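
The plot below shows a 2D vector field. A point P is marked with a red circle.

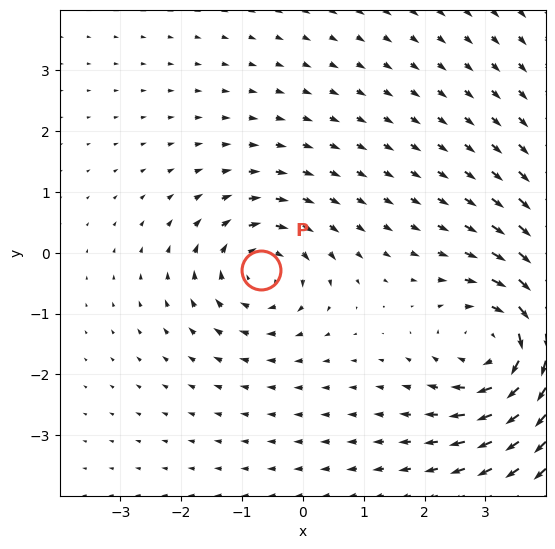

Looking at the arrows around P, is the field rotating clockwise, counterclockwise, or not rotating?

clockwise

Near P at (-0.7, -0.3) the arrows circulate clockwise. The curl (z-component) there is about -4; negative curl means clockwise rotation.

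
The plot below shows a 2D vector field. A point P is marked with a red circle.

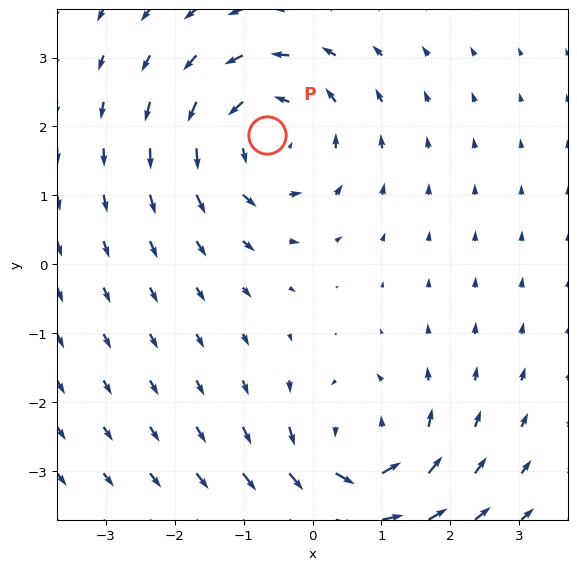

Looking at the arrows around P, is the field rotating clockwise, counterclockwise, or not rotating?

Near P at (-0.7, 1.9) the arrows circulate counterclockwise. The curl (z-component) there is about +4; positive curl means counterclockwise rotation.

counterclockwise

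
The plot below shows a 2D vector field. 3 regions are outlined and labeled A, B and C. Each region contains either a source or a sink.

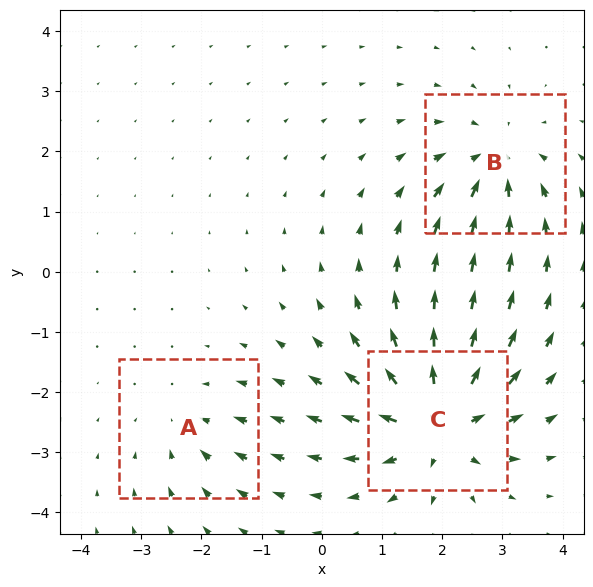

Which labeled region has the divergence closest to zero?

Divergence at each region's feature centre — A: about -2, B: about -4, C: about +6. Region A is closest to zero.

A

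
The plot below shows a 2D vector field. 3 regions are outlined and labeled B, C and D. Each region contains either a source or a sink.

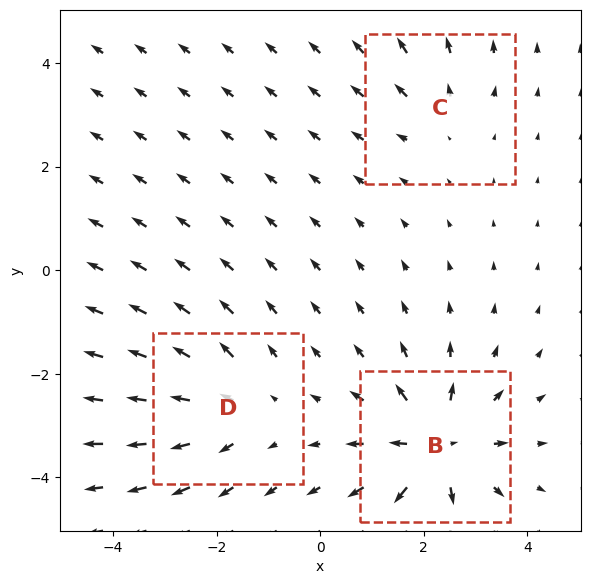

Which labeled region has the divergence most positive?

Divergence at each region's feature centre — B: about +5, C: about +2, D: about +3. Region B is most positive.

B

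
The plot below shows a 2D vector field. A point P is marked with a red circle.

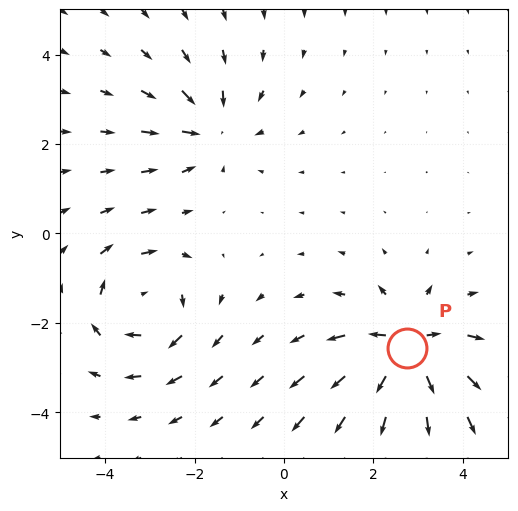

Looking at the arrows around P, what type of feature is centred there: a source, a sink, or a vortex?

At P (2.8, -2.6) the arrows spread outward. Divergence about +6, curl ≈0 — positive divergence with near-zero curl is a source.

source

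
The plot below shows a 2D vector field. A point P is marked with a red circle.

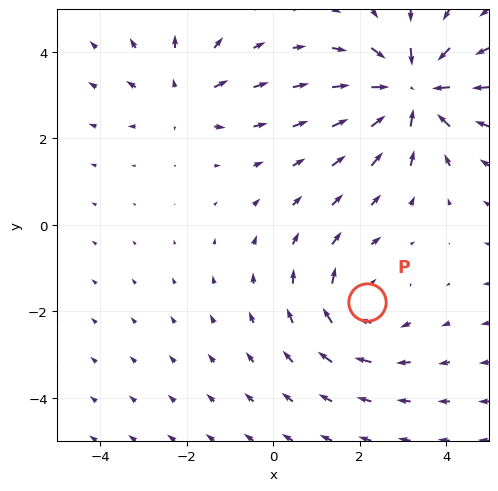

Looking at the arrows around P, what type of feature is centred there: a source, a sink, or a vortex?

vortex

At P (2.2, -1.8) the arrows circulate clockwise. Divergence ≈0, curl about -3 — near-zero divergence with nonzero curl is a vortex.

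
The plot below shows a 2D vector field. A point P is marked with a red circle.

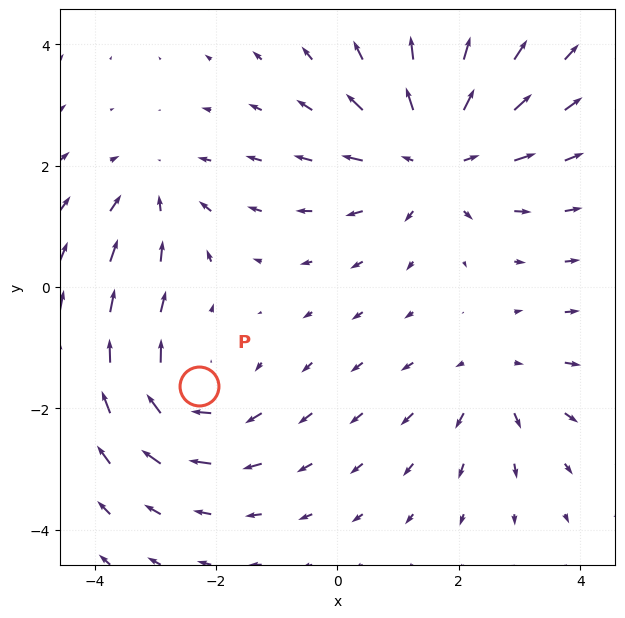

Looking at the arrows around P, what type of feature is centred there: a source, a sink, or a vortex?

At P (-2.3, -1.6) the arrows circulate clockwise. Divergence ≈0, curl about -4 — near-zero divergence with nonzero curl is a vortex.

vortex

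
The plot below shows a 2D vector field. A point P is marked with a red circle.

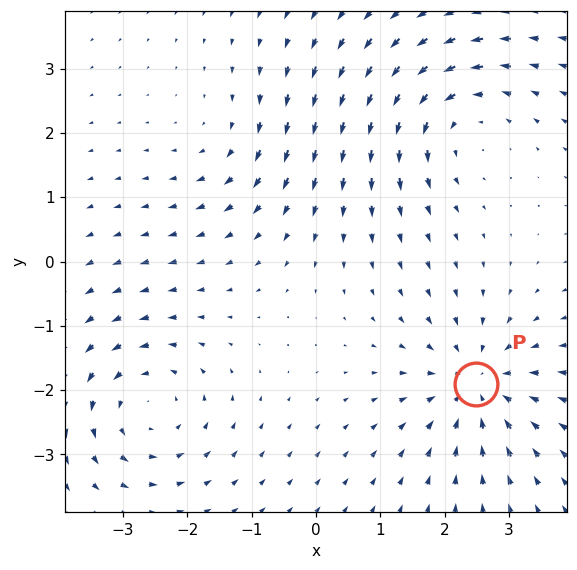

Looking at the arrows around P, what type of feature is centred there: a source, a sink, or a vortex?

sink

At P (2.5, -1.9) the arrows converge inward. Divergence about -5, curl ≈0 — negative divergence with near-zero curl is a sink.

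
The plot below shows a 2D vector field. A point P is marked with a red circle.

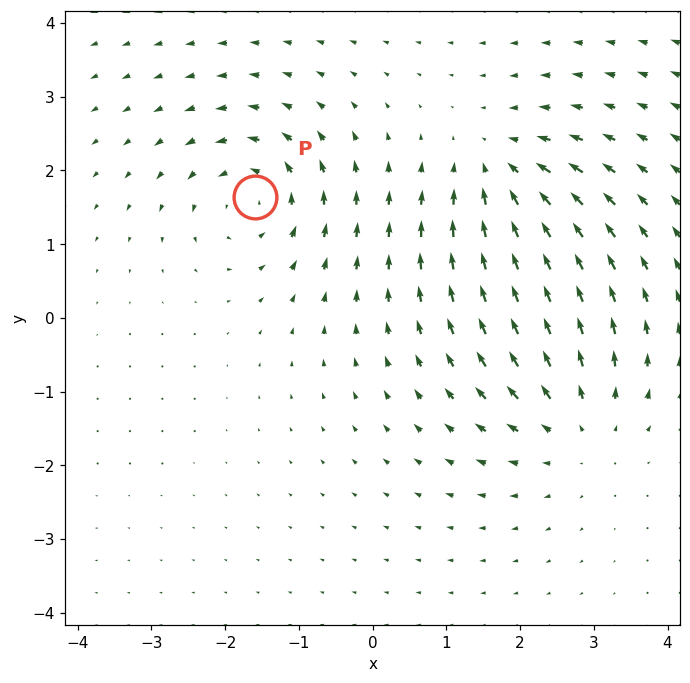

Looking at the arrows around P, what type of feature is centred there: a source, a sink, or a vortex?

At P (-1.6, 1.6) the arrows circulate counterclockwise. Divergence ≈0, curl about +4 — near-zero divergence with nonzero curl is a vortex.

vortex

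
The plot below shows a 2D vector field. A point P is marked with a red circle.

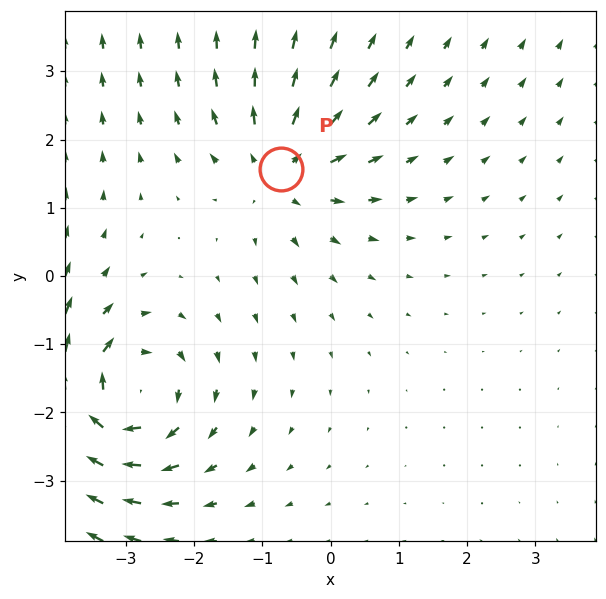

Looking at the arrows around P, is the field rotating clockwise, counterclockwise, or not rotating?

Near P at (-0.7, 1.6) the arrows show no circulation. The curl there is ≈0.

not rotating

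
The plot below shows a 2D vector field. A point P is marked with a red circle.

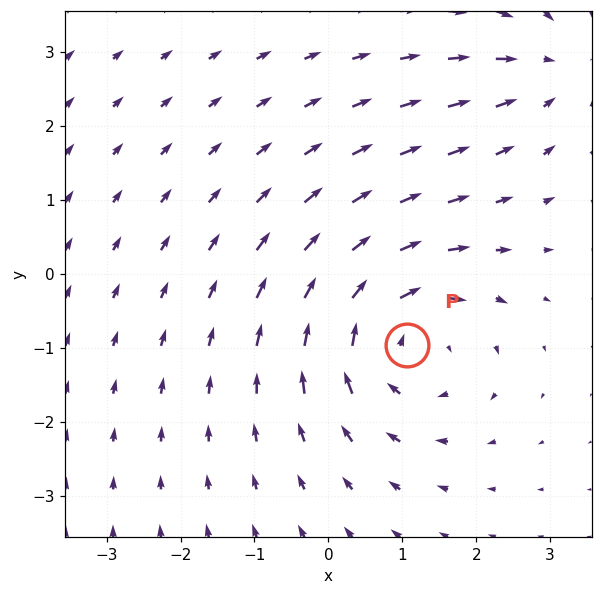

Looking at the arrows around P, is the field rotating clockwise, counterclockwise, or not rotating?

clockwise

Near P at (1.1, -1.0) the arrows circulate clockwise. The curl (z-component) there is about -4; negative curl means clockwise rotation.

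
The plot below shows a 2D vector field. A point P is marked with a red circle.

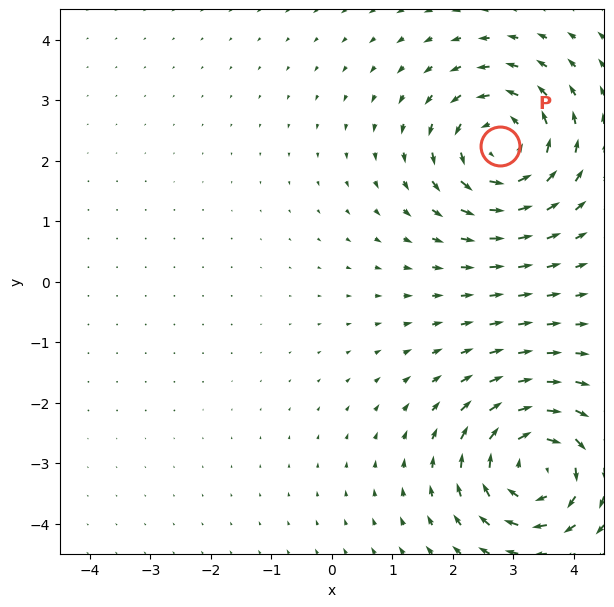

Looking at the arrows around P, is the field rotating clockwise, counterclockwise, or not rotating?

Near P at (2.8, 2.2) the arrows circulate counterclockwise. The curl (z-component) there is about +5; positive curl means counterclockwise rotation.

counterclockwise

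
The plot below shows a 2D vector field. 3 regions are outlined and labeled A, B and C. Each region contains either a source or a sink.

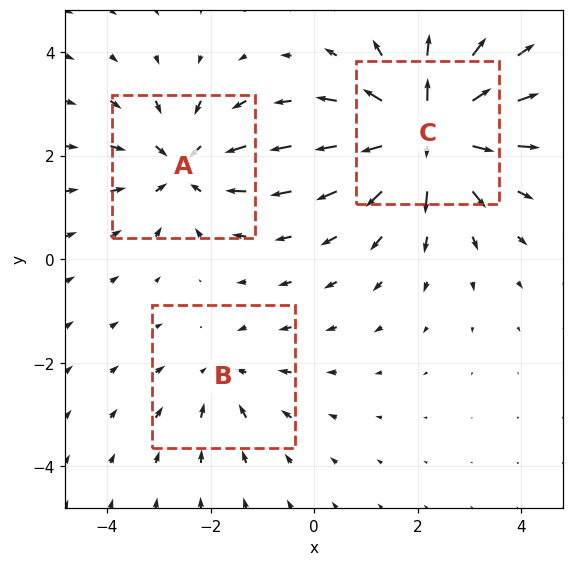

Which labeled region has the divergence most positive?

Divergence at each region's feature centre — A: about -3, B: about -2, C: about +5. Region C is most positive.

C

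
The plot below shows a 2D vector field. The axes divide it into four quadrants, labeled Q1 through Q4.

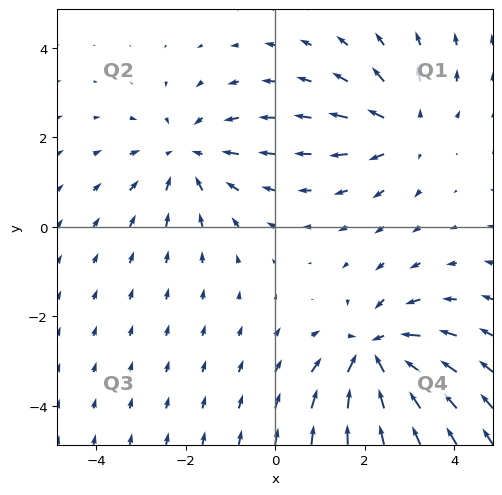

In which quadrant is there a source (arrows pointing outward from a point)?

Q1

The source sits at approximately (2.9, 2.2), which lies in quadrant Q1. The divergence there is about +3, positive as expected for a source.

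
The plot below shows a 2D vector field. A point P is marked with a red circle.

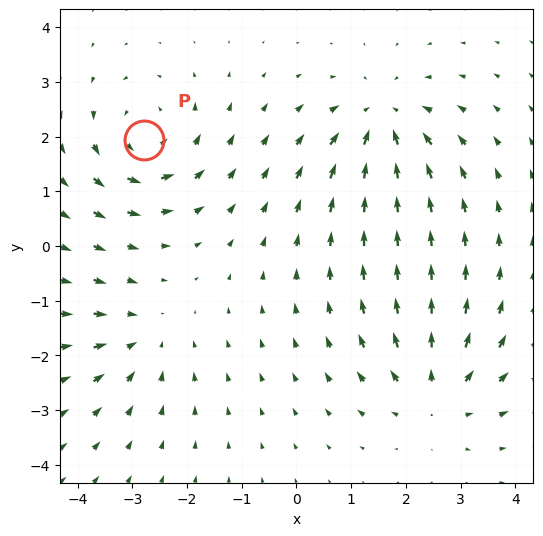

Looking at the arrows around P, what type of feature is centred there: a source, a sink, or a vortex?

At P (-2.8, 1.9) the arrows circulate counterclockwise. Divergence ≈0, curl about +4 — near-zero divergence with nonzero curl is a vortex.

vortex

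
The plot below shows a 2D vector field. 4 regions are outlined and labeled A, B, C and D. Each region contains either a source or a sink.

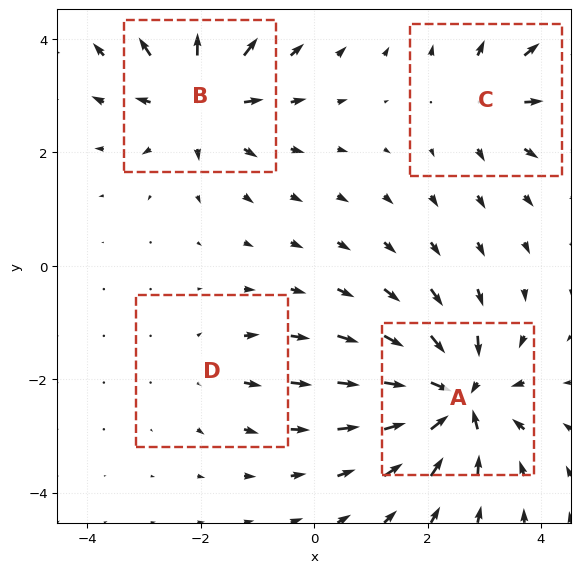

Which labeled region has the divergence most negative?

A

Divergence at each region's feature centre — A: about -8, B: about +6, C: about +4, D: about +3. Region A is most negative.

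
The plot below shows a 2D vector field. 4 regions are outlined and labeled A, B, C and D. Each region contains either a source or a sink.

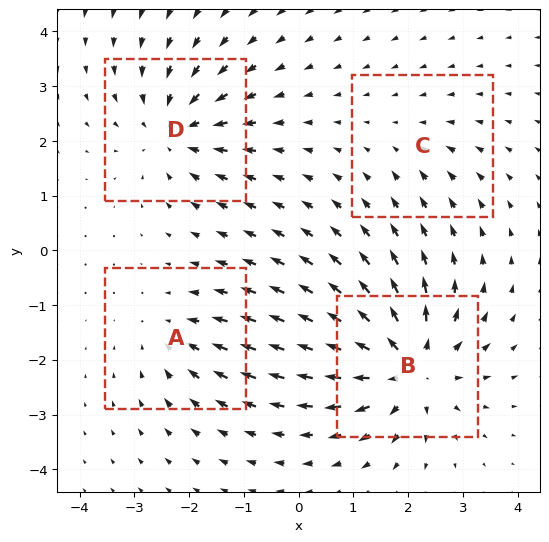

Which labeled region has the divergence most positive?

Divergence at each region's feature centre — A: about -3, B: about +7, C: about -2, D: about -5. Region B is most positive.

B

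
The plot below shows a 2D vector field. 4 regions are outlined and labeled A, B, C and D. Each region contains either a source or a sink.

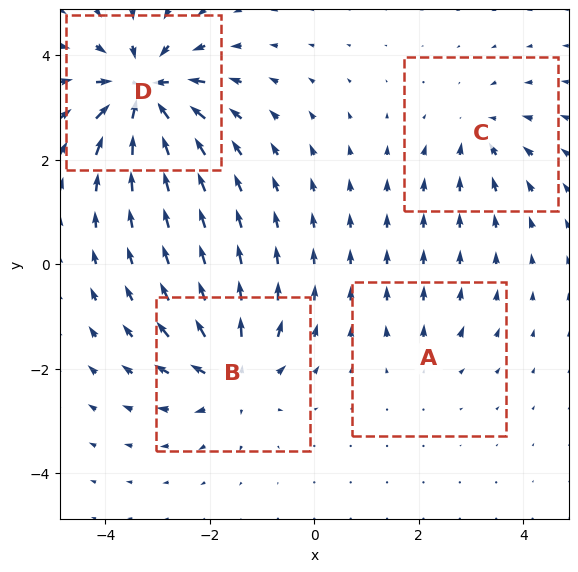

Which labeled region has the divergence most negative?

D

Divergence at each region's feature centre — A: about +3, B: about +7, C: about -4, D: about -9. Region D is most negative.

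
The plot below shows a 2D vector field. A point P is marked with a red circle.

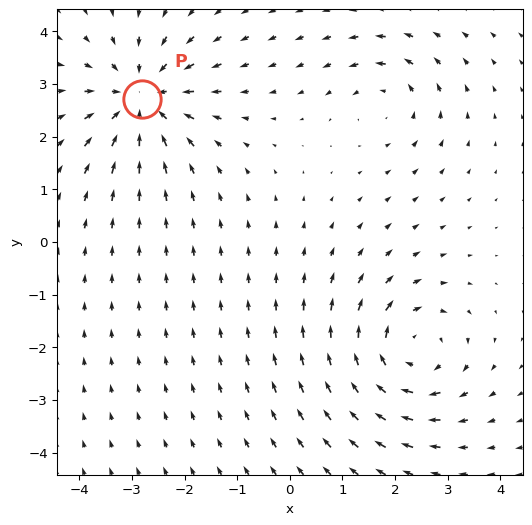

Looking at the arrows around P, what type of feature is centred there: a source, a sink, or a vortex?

At P (-2.8, 2.7) the arrows converge inward. Divergence about -5, curl ≈0 — negative divergence with near-zero curl is a sink.

sink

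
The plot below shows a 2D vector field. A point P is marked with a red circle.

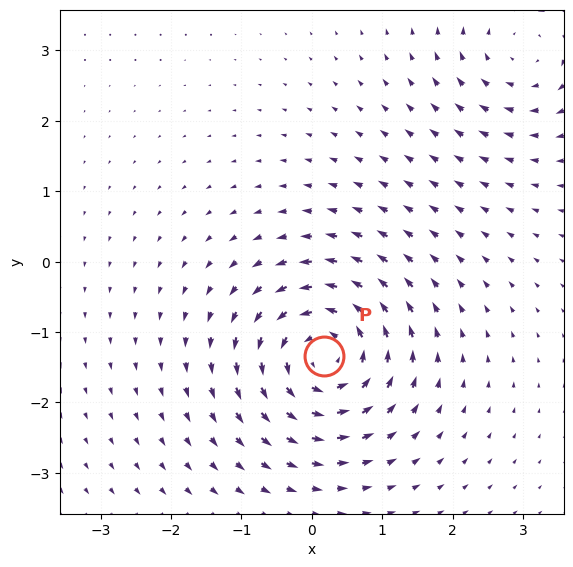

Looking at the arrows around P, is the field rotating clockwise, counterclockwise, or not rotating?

counterclockwise

Near P at (0.2, -1.3) the arrows circulate counterclockwise. The curl (z-component) there is about +5; positive curl means counterclockwise rotation.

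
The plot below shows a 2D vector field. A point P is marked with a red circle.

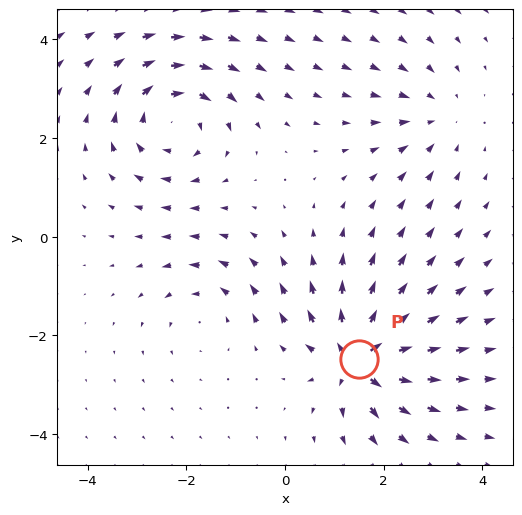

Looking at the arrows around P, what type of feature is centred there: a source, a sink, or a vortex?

source

At P (1.5, -2.5) the arrows spread outward. Divergence about +7, curl ≈0 — positive divergence with near-zero curl is a source.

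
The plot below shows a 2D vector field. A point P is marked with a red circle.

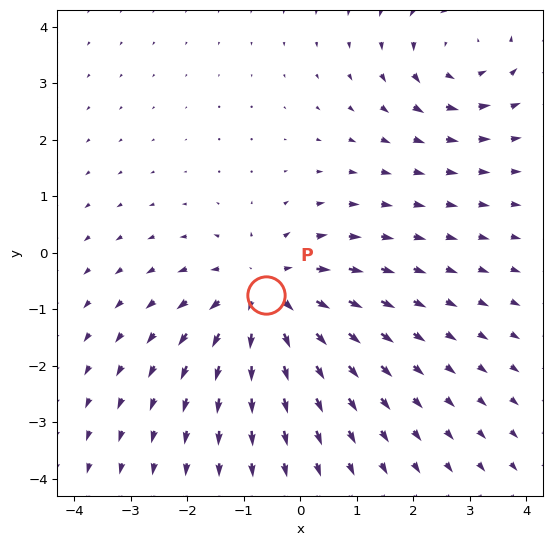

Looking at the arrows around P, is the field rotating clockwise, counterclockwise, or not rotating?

Near P at (-0.6, -0.7) the arrows show no circulation. The curl there is ≈0.

not rotating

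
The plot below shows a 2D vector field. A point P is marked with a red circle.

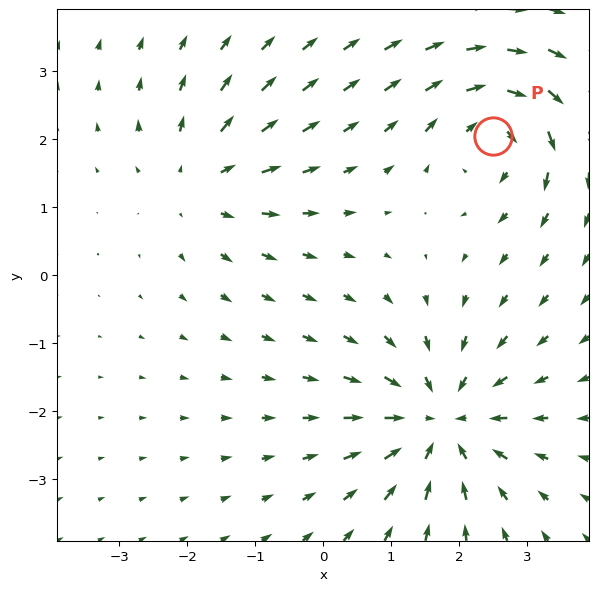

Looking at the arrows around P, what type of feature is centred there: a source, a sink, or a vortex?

vortex

At P (2.5, 2.0) the arrows circulate clockwise. Divergence ≈0, curl about -5 — near-zero divergence with nonzero curl is a vortex.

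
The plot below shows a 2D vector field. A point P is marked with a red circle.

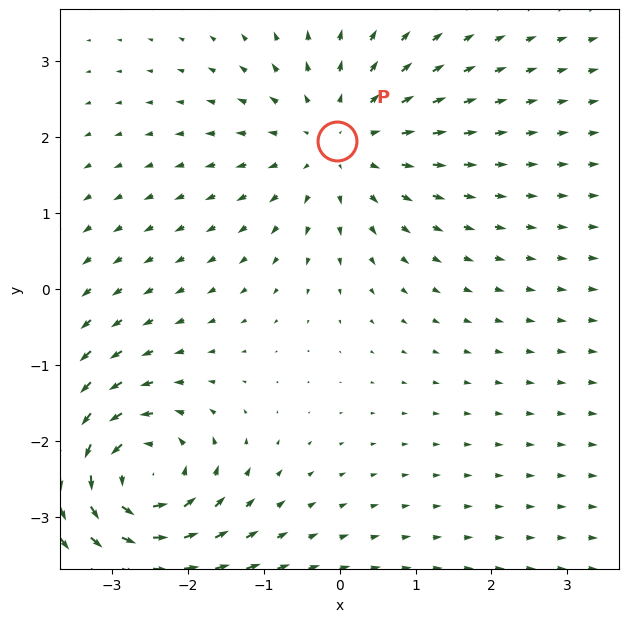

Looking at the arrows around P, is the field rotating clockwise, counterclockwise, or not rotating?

not rotating

Near P at (-0.0, 1.9) the arrows show no circulation. The curl there is ≈0.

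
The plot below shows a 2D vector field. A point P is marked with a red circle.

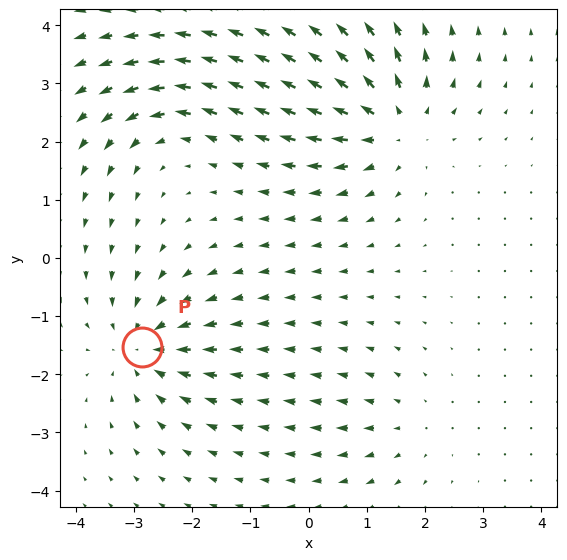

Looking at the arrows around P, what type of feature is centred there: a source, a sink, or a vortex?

sink

At P (-2.9, -1.5) the arrows converge inward. Divergence about -5, curl ≈0 — negative divergence with near-zero curl is a sink.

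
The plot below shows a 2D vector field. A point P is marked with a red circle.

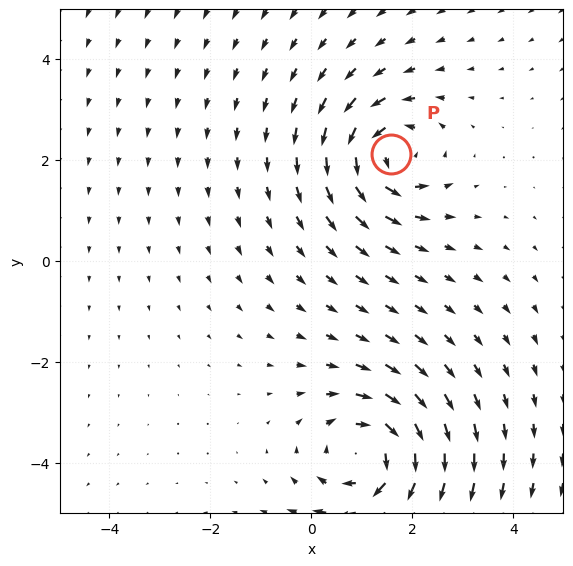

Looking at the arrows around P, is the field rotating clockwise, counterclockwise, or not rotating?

counterclockwise

Near P at (1.6, 2.1) the arrows circulate counterclockwise. The curl (z-component) there is about +4; positive curl means counterclockwise rotation.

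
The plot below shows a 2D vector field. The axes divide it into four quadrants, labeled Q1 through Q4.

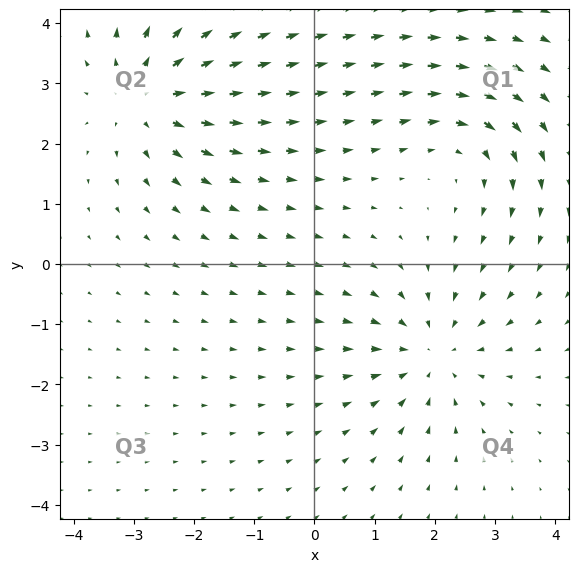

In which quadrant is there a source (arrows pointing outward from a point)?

The source sits at approximately (-2.8, 2.8), which lies in quadrant Q2. The divergence there is about +4, positive as expected for a source.

Q2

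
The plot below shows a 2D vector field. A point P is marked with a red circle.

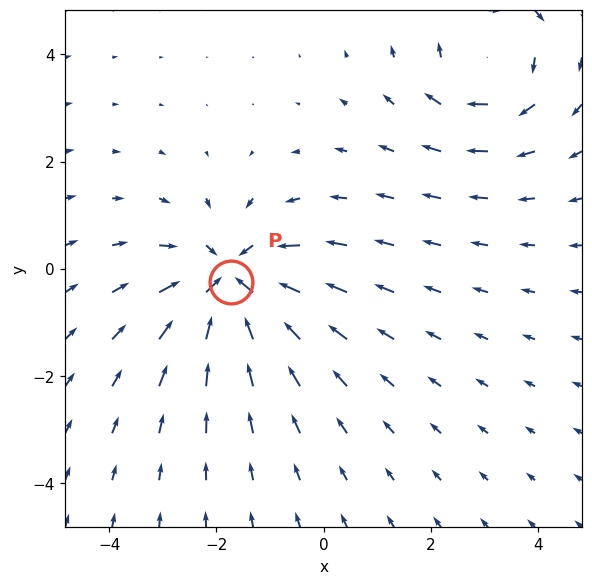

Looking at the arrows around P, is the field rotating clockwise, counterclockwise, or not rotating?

not rotating

Near P at (-1.7, -0.3) the arrows show no circulation. The curl there is ≈0.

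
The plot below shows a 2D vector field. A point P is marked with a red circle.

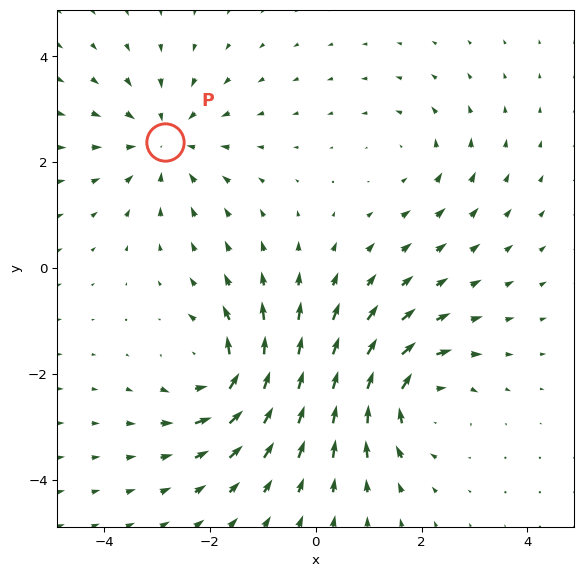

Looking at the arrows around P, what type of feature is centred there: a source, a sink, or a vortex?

sink

At P (-2.9, 2.4) the arrows converge inward. Divergence about -4, curl ≈0 — negative divergence with near-zero curl is a sink.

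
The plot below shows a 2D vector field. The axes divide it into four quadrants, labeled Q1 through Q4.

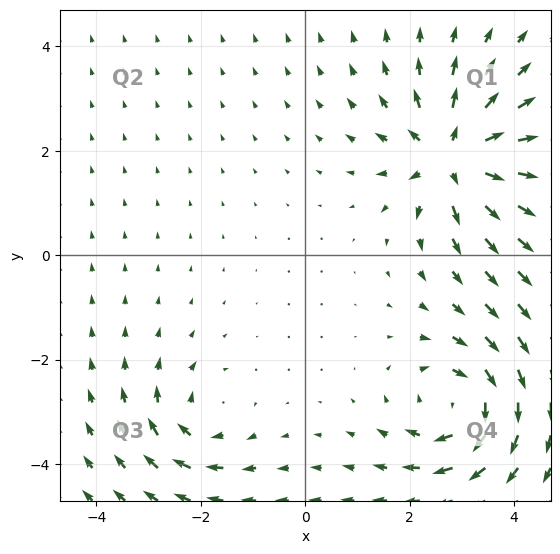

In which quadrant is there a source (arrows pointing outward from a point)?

Q1

The source sits at approximately (2.8, 1.9), which lies in quadrant Q1. The divergence there is about +6, positive as expected for a source.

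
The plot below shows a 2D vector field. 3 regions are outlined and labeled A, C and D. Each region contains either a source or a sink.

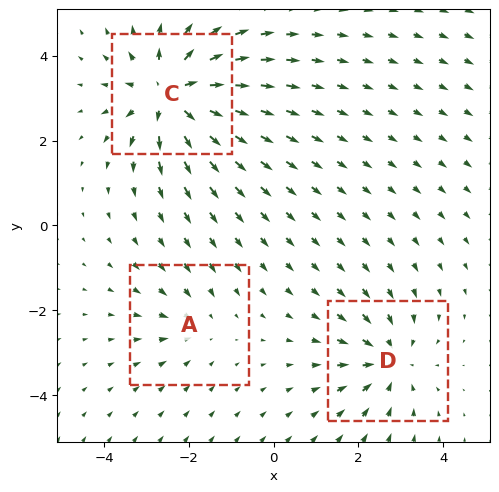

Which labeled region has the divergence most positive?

C

Divergence at each region's feature centre — A: about -2, C: about +5, D: about -3. Region C is most positive.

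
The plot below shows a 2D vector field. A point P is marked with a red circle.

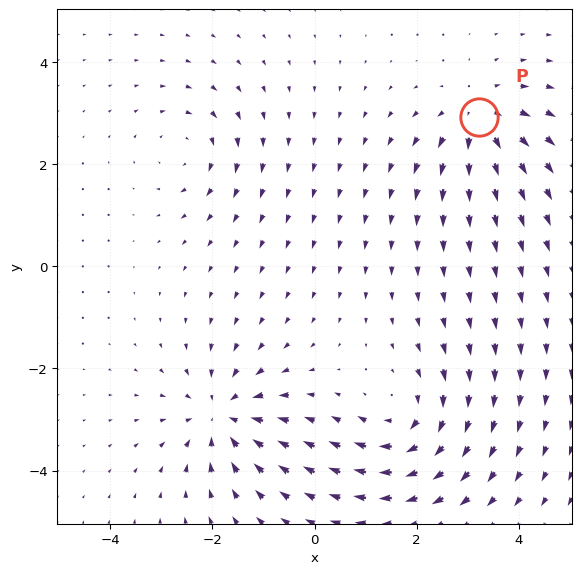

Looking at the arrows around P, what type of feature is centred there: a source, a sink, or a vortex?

source

At P (3.2, 2.9) the arrows spread outward. Divergence about +5, curl ≈0 — positive divergence with near-zero curl is a source.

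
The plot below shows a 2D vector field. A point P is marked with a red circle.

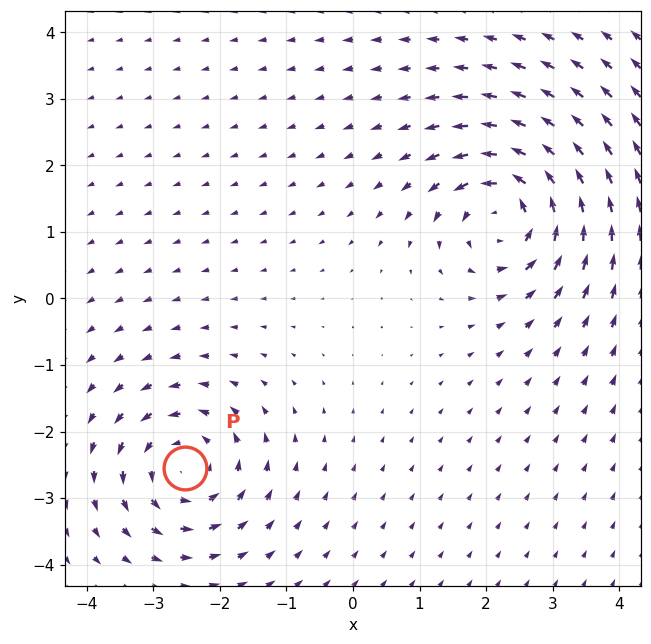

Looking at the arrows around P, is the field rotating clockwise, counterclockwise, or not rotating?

Near P at (-2.5, -2.6) the arrows circulate counterclockwise. The curl (z-component) there is about +5; positive curl means counterclockwise rotation.

counterclockwise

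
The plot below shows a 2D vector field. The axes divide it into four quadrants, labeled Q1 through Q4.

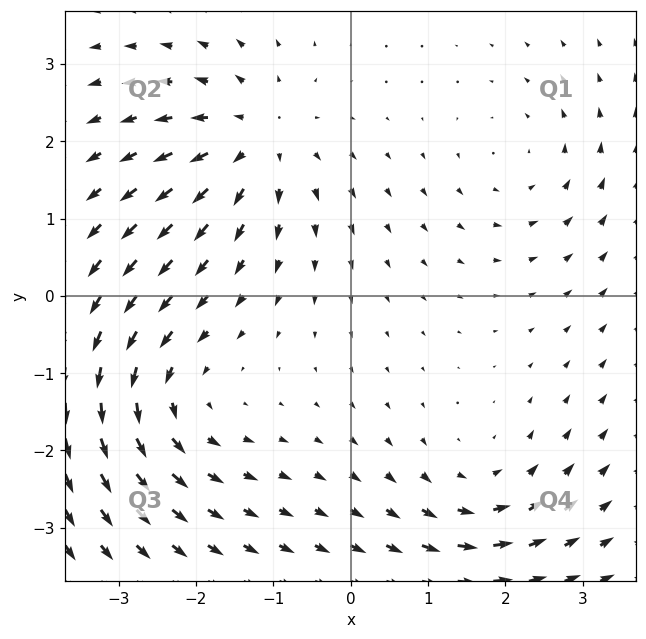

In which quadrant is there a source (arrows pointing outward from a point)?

Q2

The source sits at approximately (-1.2, 2.0), which lies in quadrant Q2. The divergence there is about +5, positive as expected for a source.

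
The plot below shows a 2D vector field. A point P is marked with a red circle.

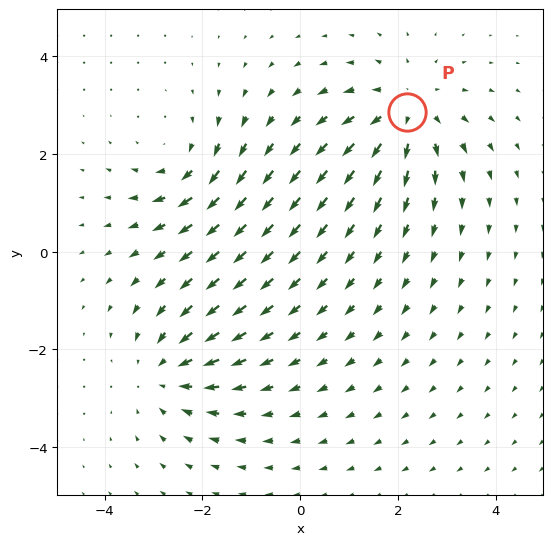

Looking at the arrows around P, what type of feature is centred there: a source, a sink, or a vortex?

At P (2.2, 2.9) the arrows spread outward. Divergence about +4, curl ≈0 — positive divergence with near-zero curl is a source.

source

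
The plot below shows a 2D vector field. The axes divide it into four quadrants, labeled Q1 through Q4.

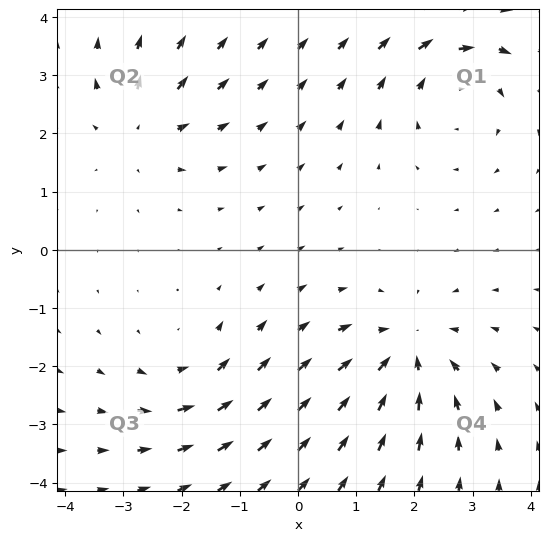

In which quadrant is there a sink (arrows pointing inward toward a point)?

The sink sits at approximately (1.9, -1.8), which lies in quadrant Q4. The divergence there is about -5, negative as expected for a sink.

Q4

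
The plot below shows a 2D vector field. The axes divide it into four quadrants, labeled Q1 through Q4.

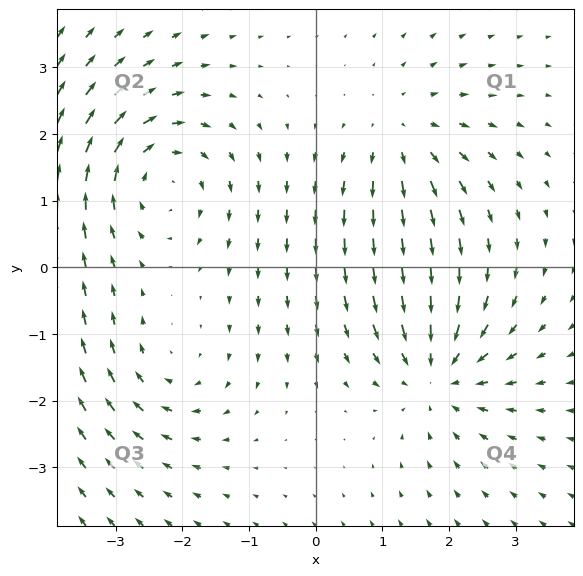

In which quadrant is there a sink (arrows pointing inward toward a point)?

Q4

The sink sits at approximately (1.8, -1.6), which lies in quadrant Q4. The divergence there is about -5, negative as expected for a sink.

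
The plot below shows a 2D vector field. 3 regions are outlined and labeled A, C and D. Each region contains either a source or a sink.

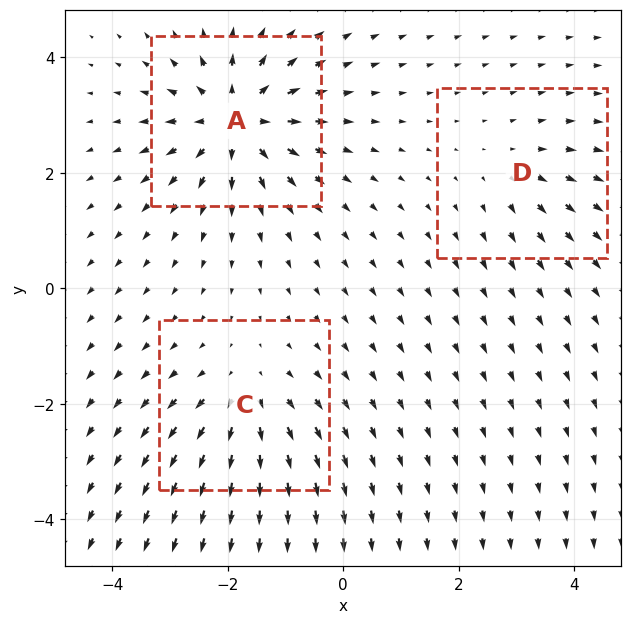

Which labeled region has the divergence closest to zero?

D

Divergence at each region's feature centre — A: about +6, C: about +3, D: about +2. Region D is closest to zero.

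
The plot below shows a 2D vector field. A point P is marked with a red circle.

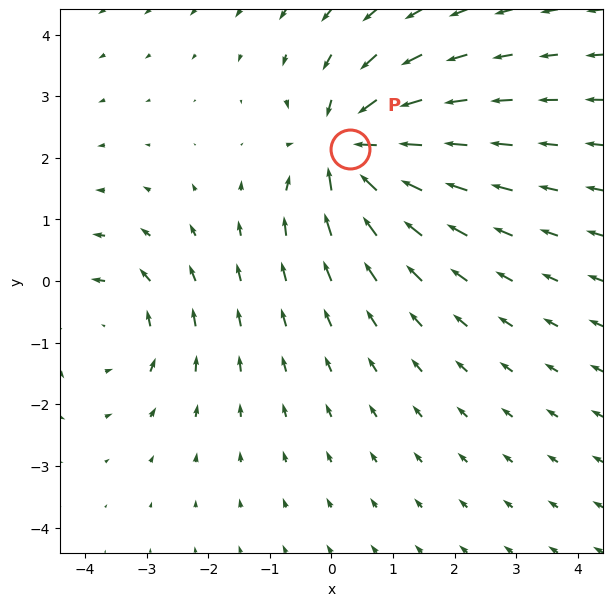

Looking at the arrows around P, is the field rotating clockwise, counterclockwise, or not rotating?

not rotating

Near P at (0.3, 2.2) the arrows show no circulation. The curl there is ≈0.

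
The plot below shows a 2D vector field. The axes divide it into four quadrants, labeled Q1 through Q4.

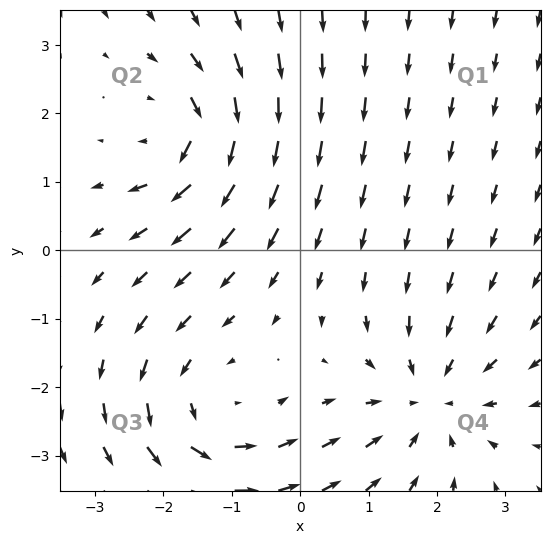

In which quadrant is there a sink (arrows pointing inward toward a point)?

The sink sits at approximately (1.9, -2.2), which lies in quadrant Q4. The divergence there is about -4, negative as expected for a sink.

Q4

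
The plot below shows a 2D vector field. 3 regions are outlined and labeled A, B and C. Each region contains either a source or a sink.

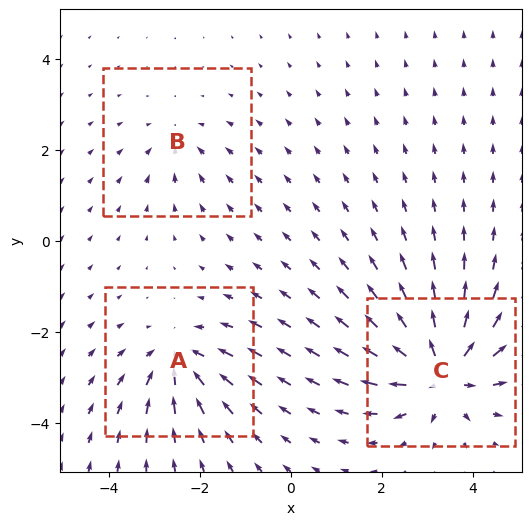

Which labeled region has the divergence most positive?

C

Divergence at each region's feature centre — A: about -4, B: about -2, C: about +6. Region C is most positive.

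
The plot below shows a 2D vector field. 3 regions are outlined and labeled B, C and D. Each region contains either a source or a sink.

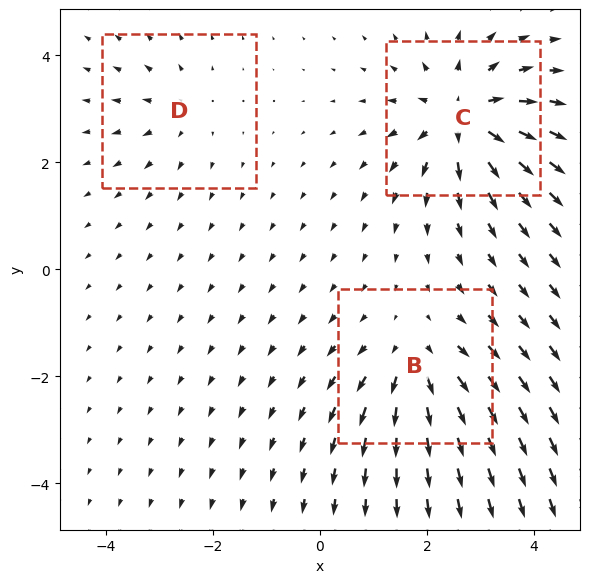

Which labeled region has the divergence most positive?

C

Divergence at each region's feature centre — B: about +4, C: about +6, D: about +2. Region C is most positive.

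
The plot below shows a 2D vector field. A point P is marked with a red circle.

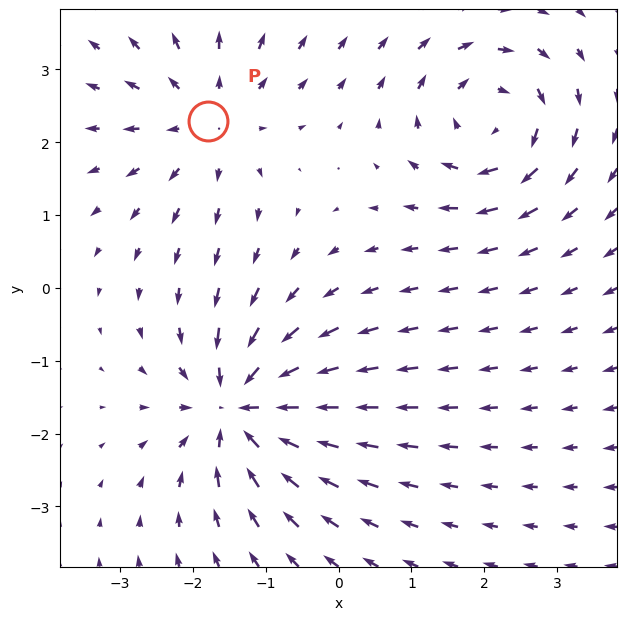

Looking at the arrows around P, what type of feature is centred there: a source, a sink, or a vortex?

At P (-1.8, 2.3) the arrows spread outward. Divergence about +3, curl ≈0 — positive divergence with near-zero curl is a source.

source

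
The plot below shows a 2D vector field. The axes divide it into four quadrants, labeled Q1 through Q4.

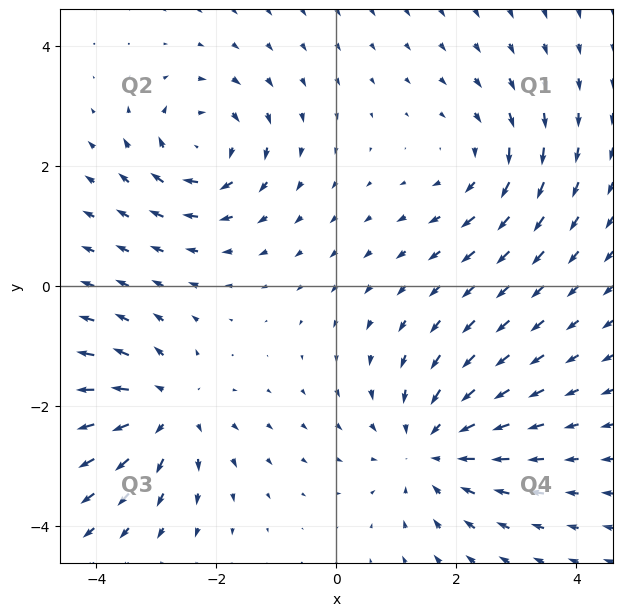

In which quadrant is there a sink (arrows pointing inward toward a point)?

Q4

The sink sits at approximately (1.6, -2.7), which lies in quadrant Q4. The divergence there is about -3, negative as expected for a sink.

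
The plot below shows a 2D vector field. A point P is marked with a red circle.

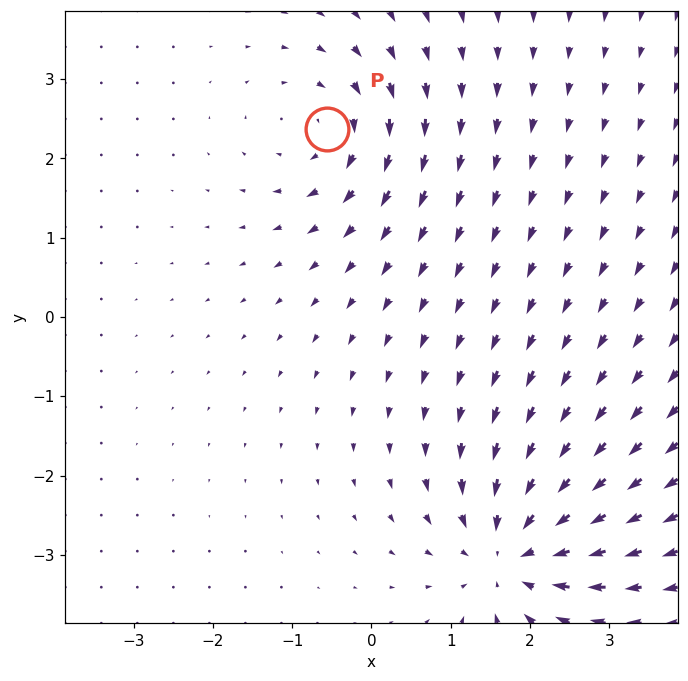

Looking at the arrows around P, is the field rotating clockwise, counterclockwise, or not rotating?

Near P at (-0.6, 2.4) the arrows circulate clockwise. The curl (z-component) there is about -3; negative curl means clockwise rotation.

clockwise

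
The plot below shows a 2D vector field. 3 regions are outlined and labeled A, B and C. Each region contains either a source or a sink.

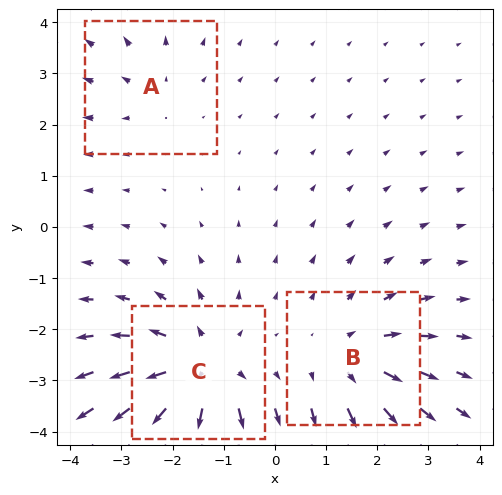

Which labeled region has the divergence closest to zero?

Divergence at each region's feature centre — A: about +2, B: about +3, C: about +5. Region A is closest to zero.

A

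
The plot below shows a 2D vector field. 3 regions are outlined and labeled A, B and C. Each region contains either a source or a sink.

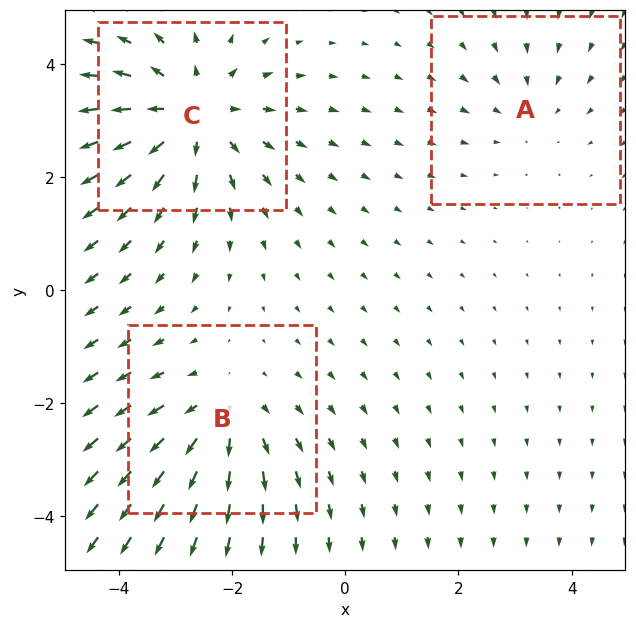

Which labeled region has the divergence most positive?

Divergence at each region's feature centre — A: about -2, B: about +3, C: about +4. Region C is most positive.

C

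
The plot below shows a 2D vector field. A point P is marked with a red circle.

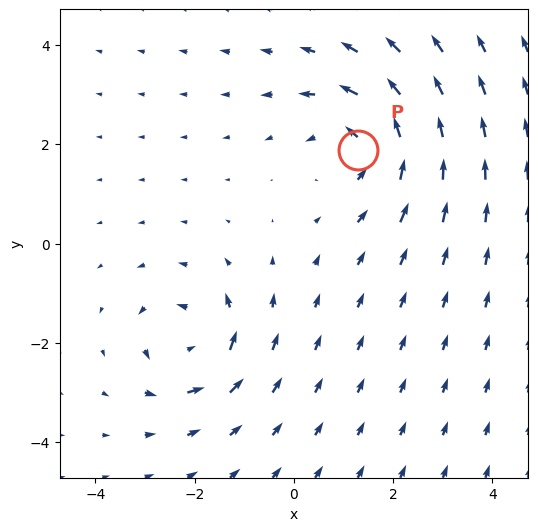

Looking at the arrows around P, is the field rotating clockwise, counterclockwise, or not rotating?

Near P at (1.3, 1.9) the arrows circulate counterclockwise. The curl (z-component) there is about +4; positive curl means counterclockwise rotation.

counterclockwise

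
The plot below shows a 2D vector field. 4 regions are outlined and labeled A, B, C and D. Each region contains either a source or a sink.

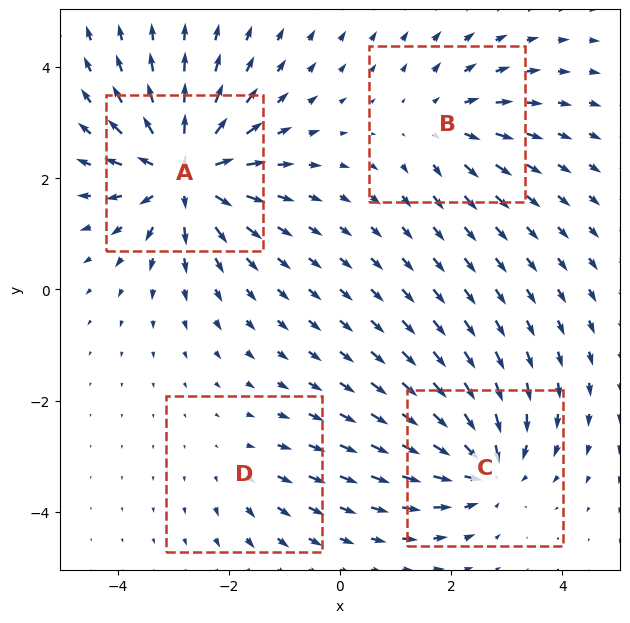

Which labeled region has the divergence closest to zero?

Divergence at each region's feature centre — A: about +8, B: about +4, C: about -5, D: about +2. Region D is closest to zero.

D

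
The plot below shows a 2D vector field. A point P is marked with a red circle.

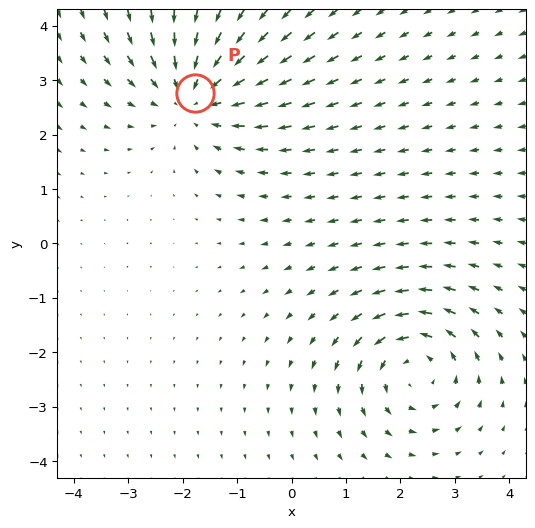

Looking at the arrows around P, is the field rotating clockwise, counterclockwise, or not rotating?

not rotating

Near P at (-1.8, 2.8) the arrows show no circulation. The curl there is ≈0.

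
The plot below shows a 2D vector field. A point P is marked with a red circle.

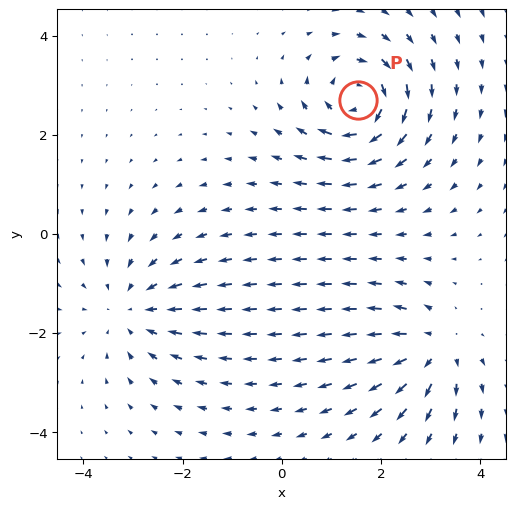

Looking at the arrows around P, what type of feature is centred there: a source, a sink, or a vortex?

At P (1.5, 2.7) the arrows circulate clockwise. Divergence ≈0, curl about -7 — near-zero divergence with nonzero curl is a vortex.

vortex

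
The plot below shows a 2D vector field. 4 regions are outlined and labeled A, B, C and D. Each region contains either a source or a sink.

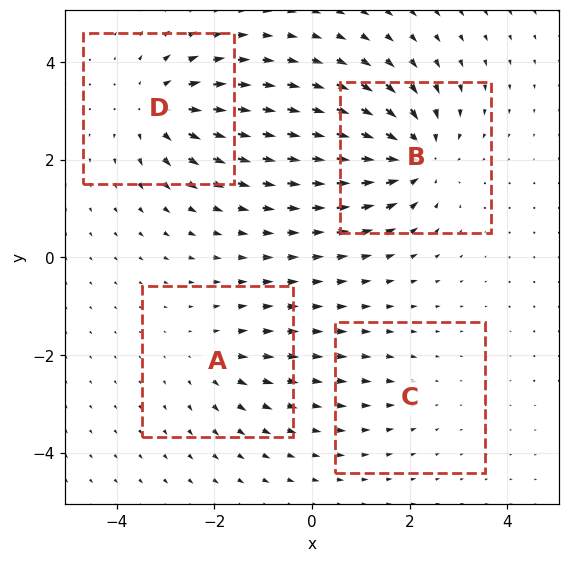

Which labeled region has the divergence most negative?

Divergence at each region's feature centre — A: about +3, B: about -7, C: about -2, D: about +5. Region B is most negative.

B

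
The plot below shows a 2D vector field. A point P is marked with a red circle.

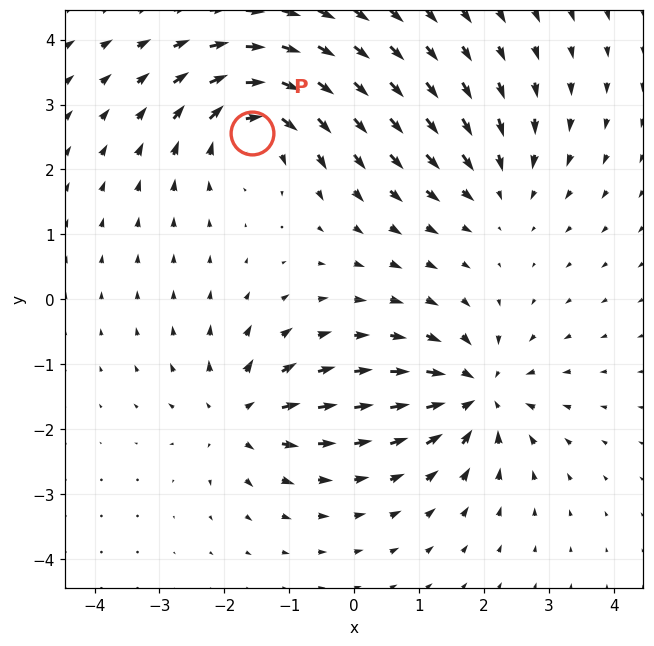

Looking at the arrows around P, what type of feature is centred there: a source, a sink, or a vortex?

At P (-1.6, 2.6) the arrows circulate clockwise. Divergence ≈0, curl about -6 — near-zero divergence with nonzero curl is a vortex.

vortex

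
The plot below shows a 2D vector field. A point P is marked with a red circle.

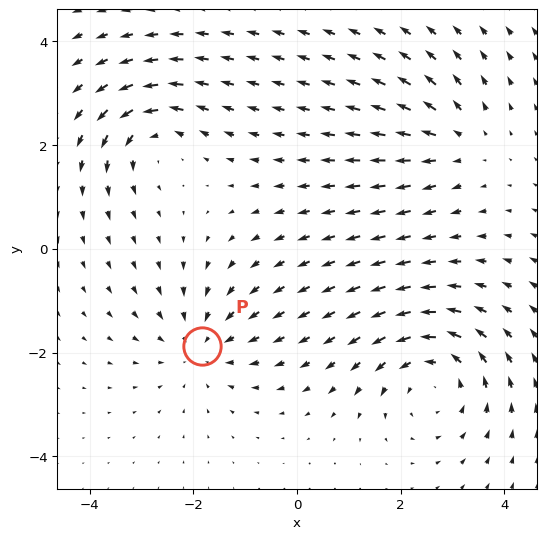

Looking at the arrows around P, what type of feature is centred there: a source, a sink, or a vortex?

At P (-1.8, -1.9) the arrows converge inward. Divergence about -3, curl ≈0 — negative divergence with near-zero curl is a sink.

sink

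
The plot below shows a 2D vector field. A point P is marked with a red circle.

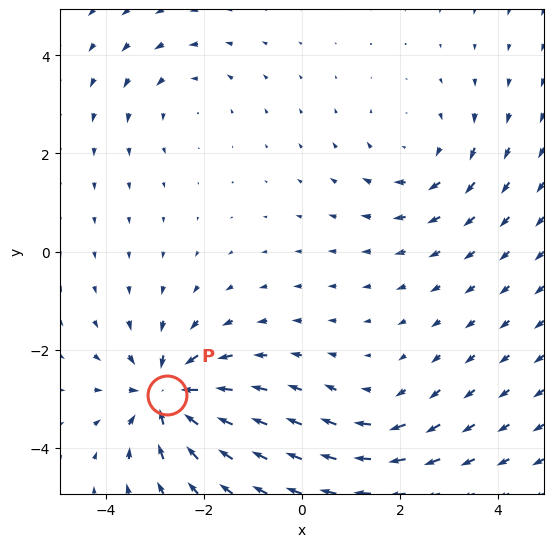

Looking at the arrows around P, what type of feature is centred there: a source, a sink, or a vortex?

sink

At P (-2.7, -2.9) the arrows converge inward. Divergence about -6, curl ≈0 — negative divergence with near-zero curl is a sink.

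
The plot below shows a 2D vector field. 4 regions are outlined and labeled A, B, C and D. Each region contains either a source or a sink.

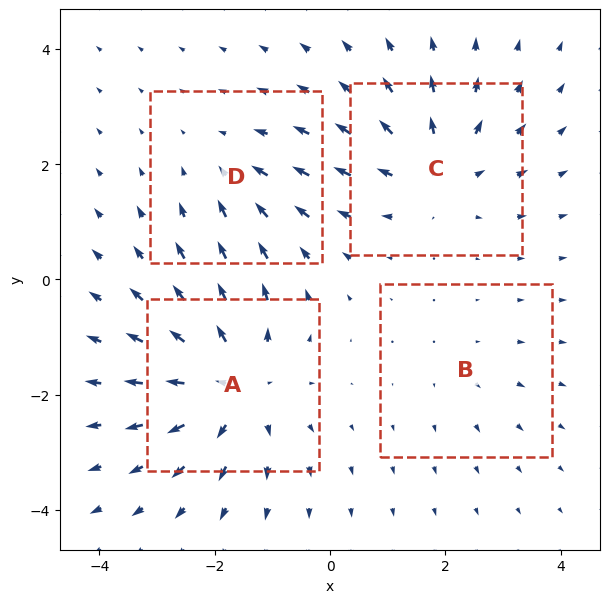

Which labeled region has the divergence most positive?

A

Divergence at each region's feature centre — A: about +6, B: about +2, C: about +4, D: about -3. Region A is most positive.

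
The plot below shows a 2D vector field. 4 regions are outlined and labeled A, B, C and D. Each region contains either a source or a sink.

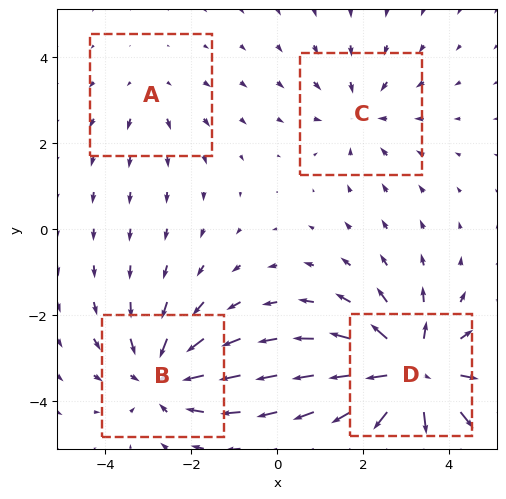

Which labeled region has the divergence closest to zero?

Divergence at each region's feature centre — A: about +2, B: about -4, C: about -3, D: about +6. Region A is closest to zero.

A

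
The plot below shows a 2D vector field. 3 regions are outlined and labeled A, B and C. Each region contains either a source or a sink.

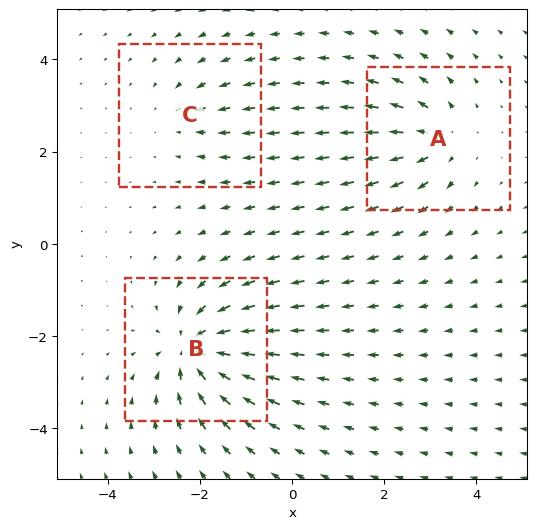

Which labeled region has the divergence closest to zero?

C

Divergence at each region's feature centre — A: about +4, B: about -6, C: about -2. Region C is closest to zero.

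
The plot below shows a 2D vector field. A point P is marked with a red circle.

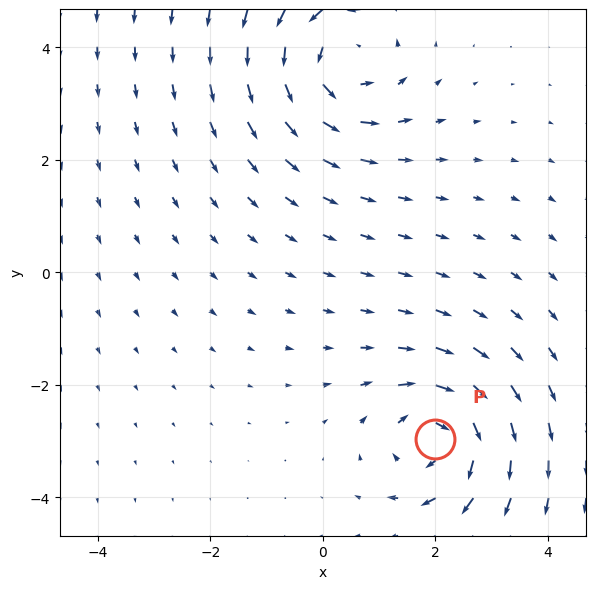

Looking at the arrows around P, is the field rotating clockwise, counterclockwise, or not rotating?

Near P at (2.0, -3.0) the arrows circulate clockwise. The curl (z-component) there is about -5; negative curl means clockwise rotation.

clockwise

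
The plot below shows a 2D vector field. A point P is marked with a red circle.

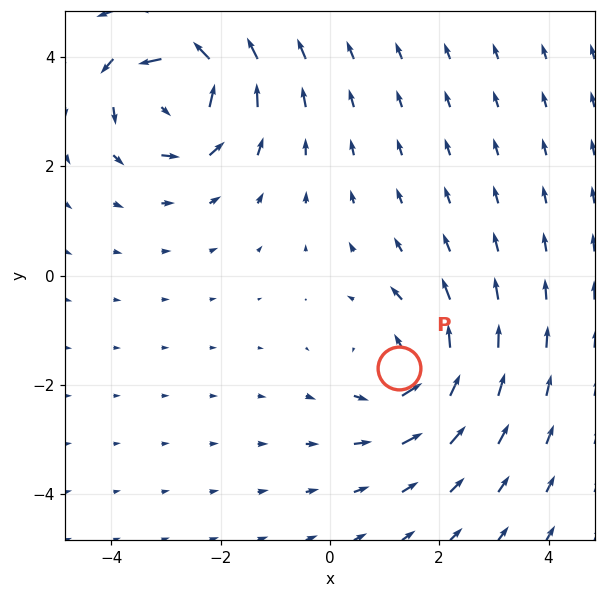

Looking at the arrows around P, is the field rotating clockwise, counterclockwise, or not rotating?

Near P at (1.3, -1.7) the arrows circulate counterclockwise. The curl (z-component) there is about +4; positive curl means counterclockwise rotation.

counterclockwise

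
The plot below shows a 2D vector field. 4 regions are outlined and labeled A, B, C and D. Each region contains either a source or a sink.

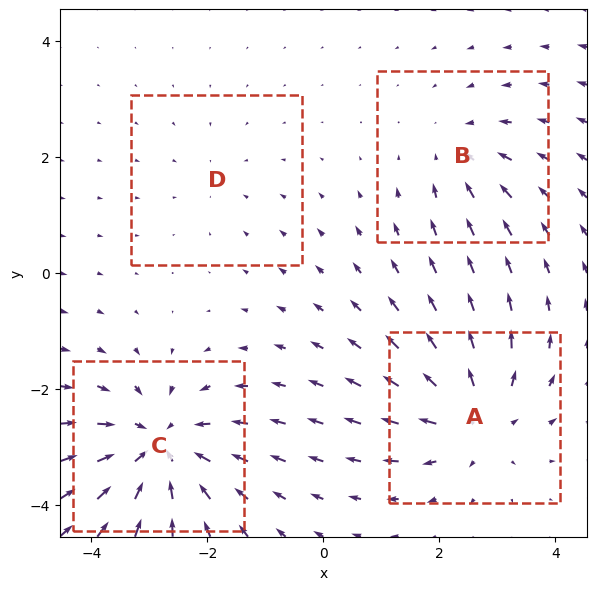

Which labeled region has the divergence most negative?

C

Divergence at each region's feature centre — A: about +5, B: about -3, C: about -6, D: about -2. Region C is most negative.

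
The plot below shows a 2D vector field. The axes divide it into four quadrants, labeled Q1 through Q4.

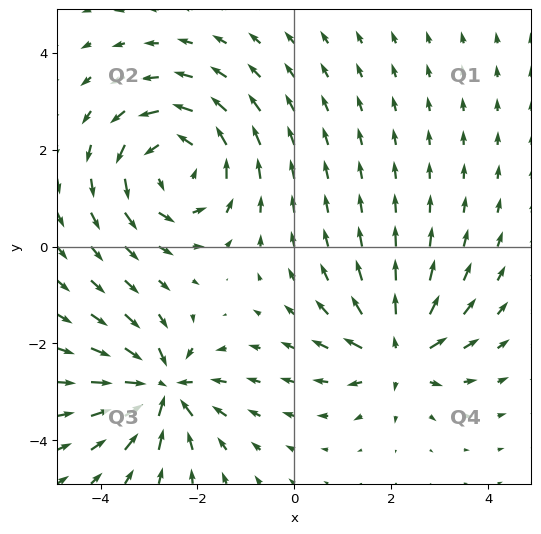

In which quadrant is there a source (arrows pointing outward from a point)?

Q4

The source sits at approximately (2.1, -2.2), which lies in quadrant Q4. The divergence there is about +5, positive as expected for a source.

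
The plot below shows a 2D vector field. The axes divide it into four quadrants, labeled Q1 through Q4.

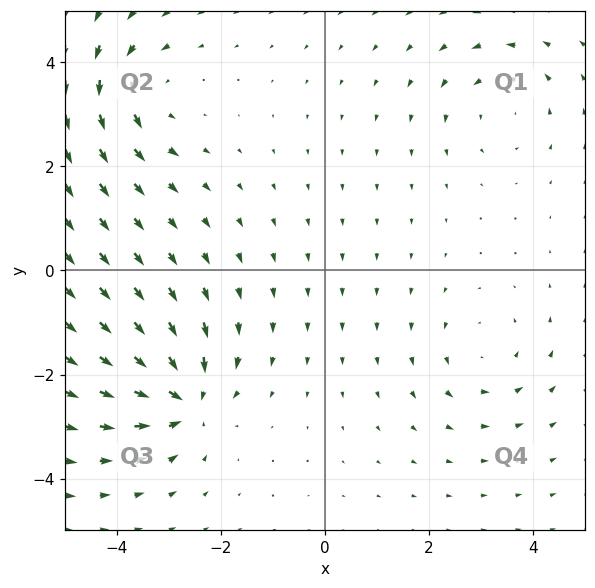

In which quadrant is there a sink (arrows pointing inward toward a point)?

The sink sits at approximately (-2.7, -2.5), which lies in quadrant Q3. The divergence there is about -5, negative as expected for a sink.

Q3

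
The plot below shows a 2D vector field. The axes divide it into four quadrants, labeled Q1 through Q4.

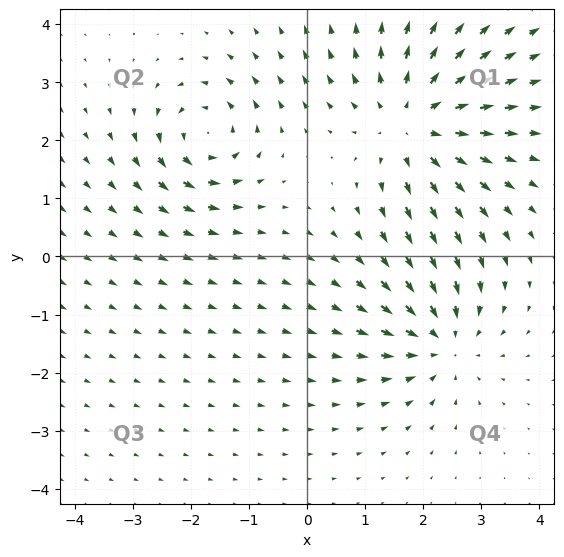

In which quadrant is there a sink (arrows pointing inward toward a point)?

The sink sits at approximately (2.3, -1.5), which lies in quadrant Q4. The divergence there is about -3, negative as expected for a sink.

Q4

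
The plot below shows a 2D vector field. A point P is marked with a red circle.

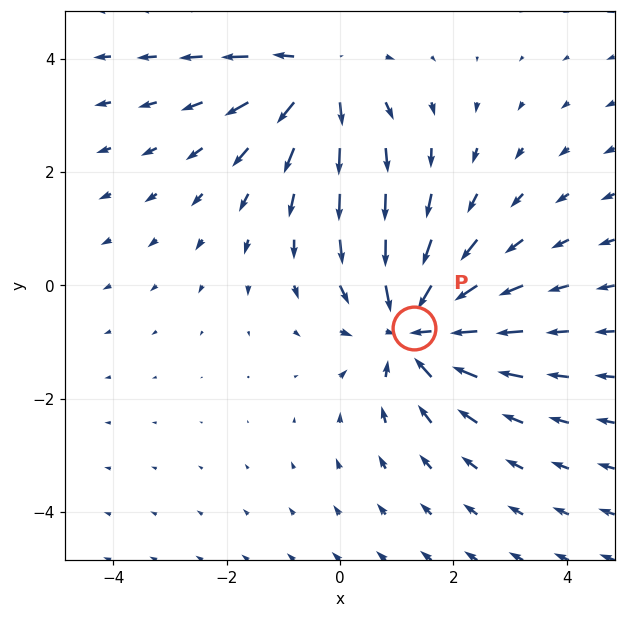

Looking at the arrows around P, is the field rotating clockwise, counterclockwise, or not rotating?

Near P at (1.3, -0.7) the arrows show no circulation. The curl there is ≈0.

not rotating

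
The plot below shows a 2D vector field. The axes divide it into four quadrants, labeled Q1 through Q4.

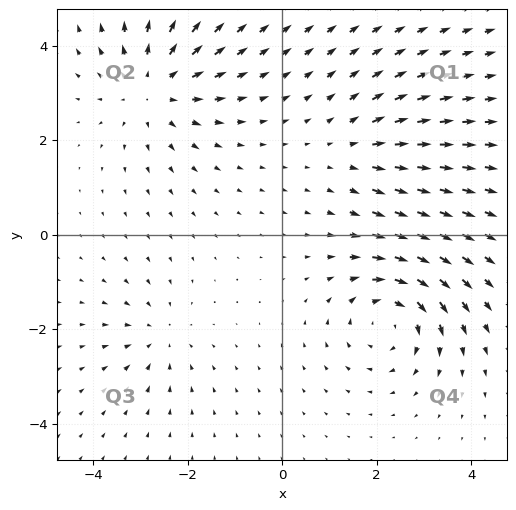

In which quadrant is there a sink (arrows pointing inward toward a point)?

Q3

The sink sits at approximately (-2.6, -2.1), which lies in quadrant Q3. The divergence there is about -3, negative as expected for a sink.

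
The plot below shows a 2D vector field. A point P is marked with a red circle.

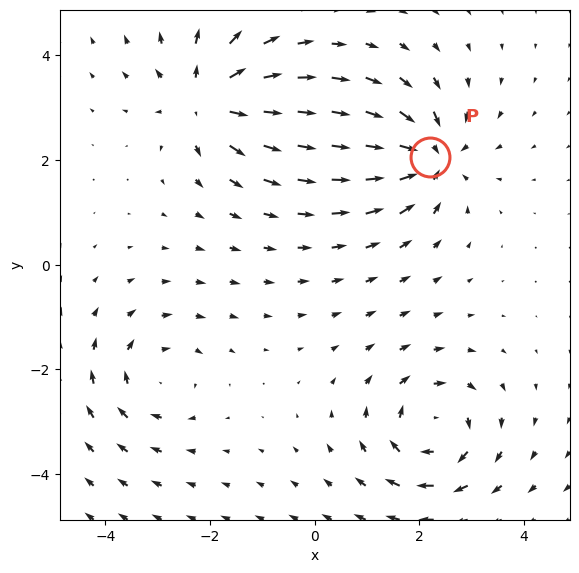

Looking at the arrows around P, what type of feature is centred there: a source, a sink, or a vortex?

sink

At P (2.2, 2.1) the arrows converge inward. Divergence about -5, curl ≈0 — negative divergence with near-zero curl is a sink.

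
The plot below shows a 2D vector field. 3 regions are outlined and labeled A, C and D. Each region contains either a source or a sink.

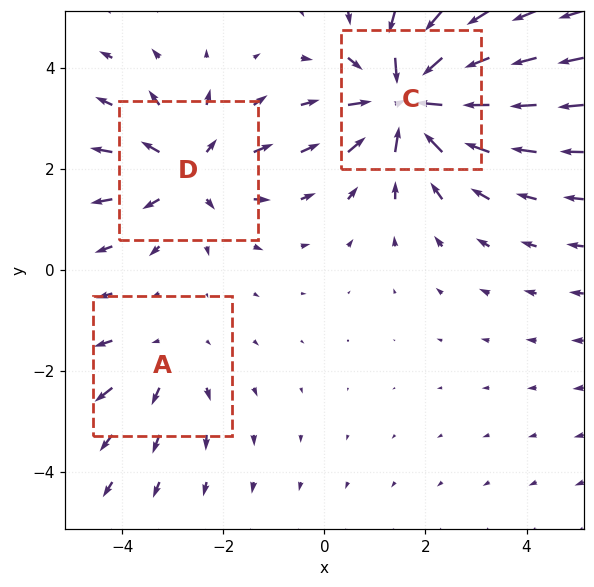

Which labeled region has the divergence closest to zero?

A

Divergence at each region's feature centre — A: about +2, C: about -5, D: about +3. Region A is closest to zero.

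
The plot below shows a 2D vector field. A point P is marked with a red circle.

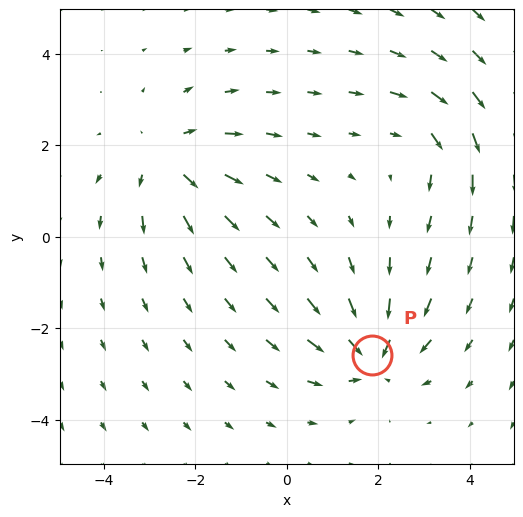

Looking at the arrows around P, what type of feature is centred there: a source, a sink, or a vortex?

At P (1.9, -2.6) the arrows converge inward. Divergence about -5, curl ≈0 — negative divergence with near-zero curl is a sink.

sink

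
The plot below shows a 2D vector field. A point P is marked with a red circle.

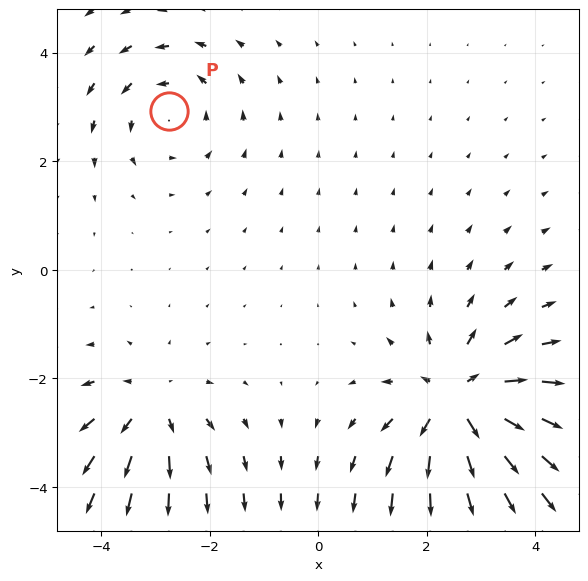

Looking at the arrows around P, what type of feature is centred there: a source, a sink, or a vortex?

vortex

At P (-2.7, 2.9) the arrows circulate counterclockwise. Divergence ≈0, curl about +3 — near-zero divergence with nonzero curl is a vortex.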